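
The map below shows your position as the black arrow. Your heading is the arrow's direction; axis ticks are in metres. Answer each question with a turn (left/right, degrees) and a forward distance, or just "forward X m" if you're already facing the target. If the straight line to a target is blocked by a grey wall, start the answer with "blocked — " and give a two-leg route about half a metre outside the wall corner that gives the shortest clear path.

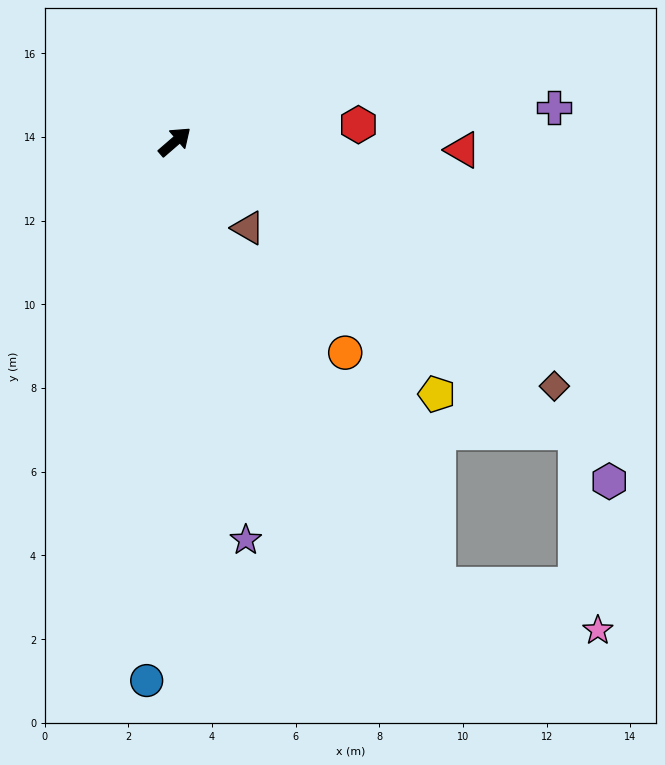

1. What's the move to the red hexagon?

turn right 36°, forward 4.4 m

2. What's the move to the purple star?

turn right 121°, forward 9.7 m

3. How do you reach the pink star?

blocked — turn right 77°, forward 11.8 m, then turn right 48°, forward 4.8 m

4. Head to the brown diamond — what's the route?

turn right 74°, forward 10.8 m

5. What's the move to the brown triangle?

turn right 91°, forward 2.7 m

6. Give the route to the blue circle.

turn right 134°, forward 12.9 m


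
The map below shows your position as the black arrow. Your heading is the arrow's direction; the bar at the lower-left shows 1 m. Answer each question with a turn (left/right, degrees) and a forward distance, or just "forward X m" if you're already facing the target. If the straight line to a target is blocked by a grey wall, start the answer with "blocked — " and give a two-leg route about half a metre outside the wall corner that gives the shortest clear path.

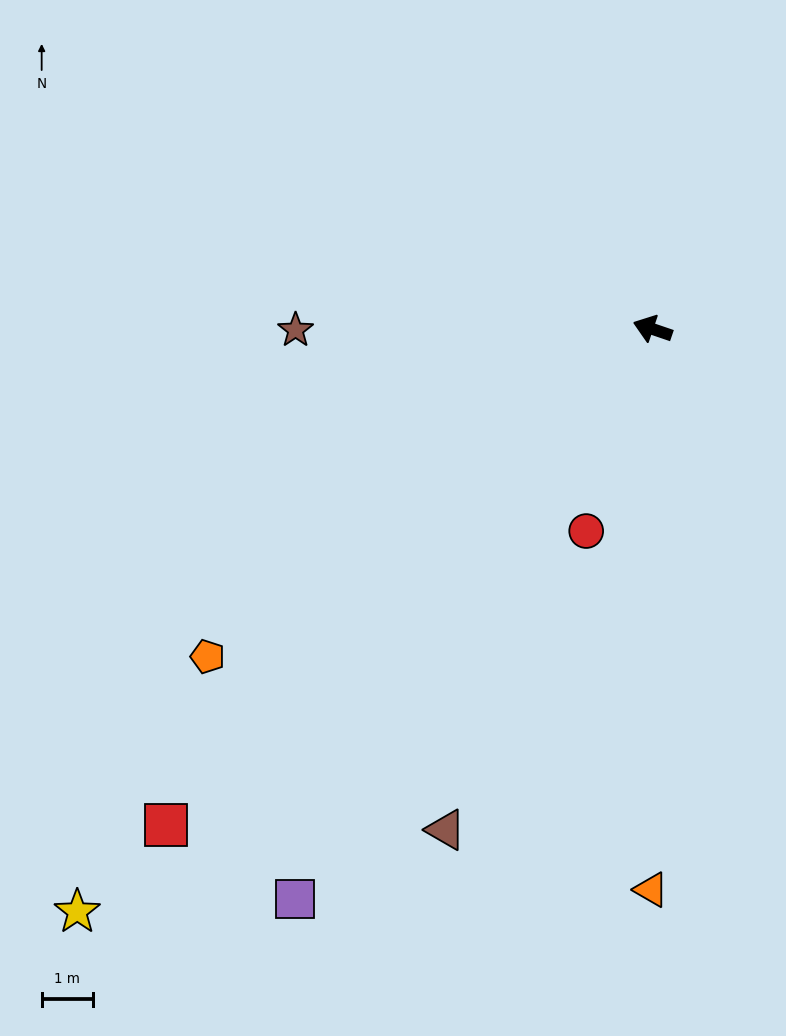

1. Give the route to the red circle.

turn left 91°, forward 4.1 m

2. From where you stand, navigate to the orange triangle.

turn left 109°, forward 10.9 m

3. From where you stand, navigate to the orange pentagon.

turn left 55°, forward 10.7 m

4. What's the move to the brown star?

turn left 19°, forward 6.9 m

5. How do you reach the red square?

turn left 64°, forward 13.5 m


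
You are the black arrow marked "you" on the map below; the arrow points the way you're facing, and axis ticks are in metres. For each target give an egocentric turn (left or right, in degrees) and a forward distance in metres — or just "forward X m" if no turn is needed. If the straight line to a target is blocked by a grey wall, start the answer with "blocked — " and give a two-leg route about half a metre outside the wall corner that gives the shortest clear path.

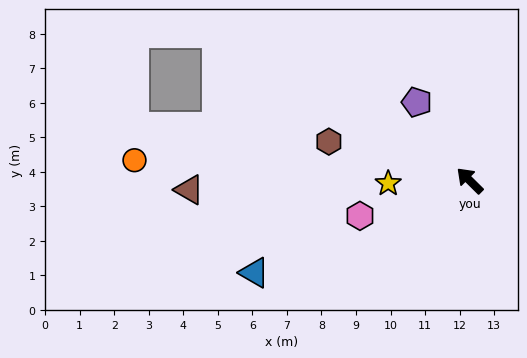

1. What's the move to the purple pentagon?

turn right 11°, forward 2.7 m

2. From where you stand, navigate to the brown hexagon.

turn left 29°, forward 4.2 m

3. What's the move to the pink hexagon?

turn left 63°, forward 3.3 m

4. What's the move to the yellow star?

turn left 47°, forward 2.4 m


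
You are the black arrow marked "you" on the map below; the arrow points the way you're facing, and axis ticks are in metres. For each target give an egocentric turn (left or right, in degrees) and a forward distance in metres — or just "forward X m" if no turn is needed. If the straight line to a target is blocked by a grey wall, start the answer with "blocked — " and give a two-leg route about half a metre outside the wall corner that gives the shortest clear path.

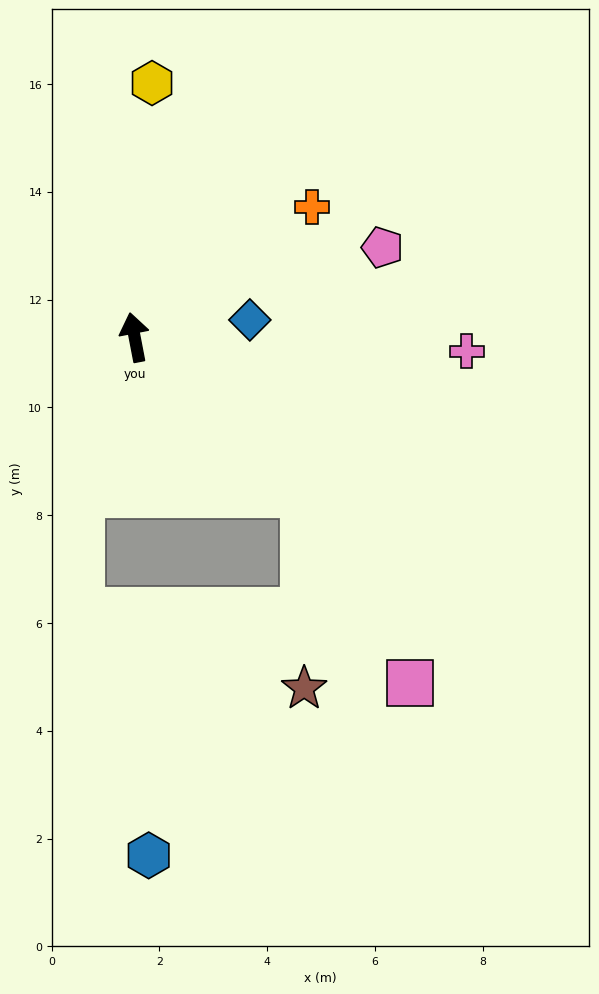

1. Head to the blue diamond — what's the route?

turn right 92°, forward 2.2 m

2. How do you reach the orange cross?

turn right 65°, forward 4.1 m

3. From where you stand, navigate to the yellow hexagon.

turn right 15°, forward 4.7 m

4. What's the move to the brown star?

blocked — turn right 144°, forward 4.3 m, then turn right 47°, forward 3.6 m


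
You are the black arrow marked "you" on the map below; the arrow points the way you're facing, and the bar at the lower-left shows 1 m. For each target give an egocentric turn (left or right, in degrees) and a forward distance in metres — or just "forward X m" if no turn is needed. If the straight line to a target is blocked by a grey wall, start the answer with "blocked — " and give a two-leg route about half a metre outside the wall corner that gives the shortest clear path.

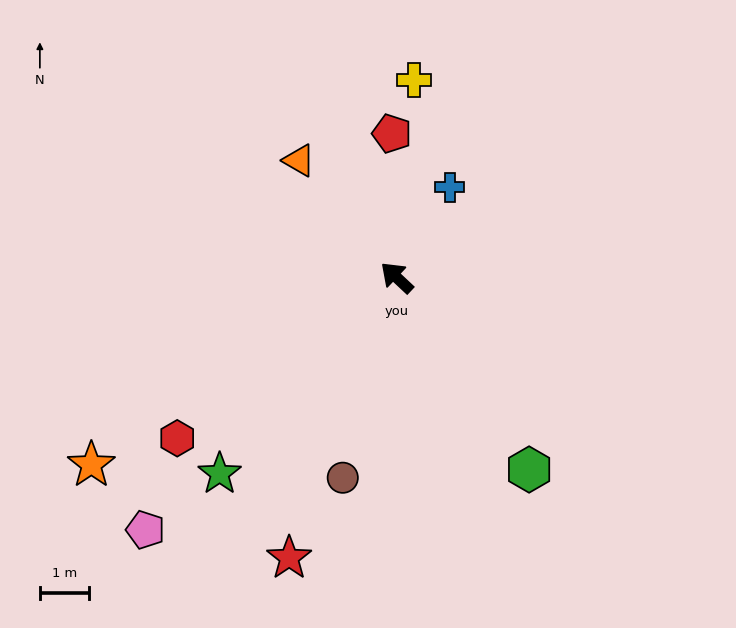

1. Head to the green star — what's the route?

turn left 91°, forward 5.4 m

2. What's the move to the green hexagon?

turn left 168°, forward 4.7 m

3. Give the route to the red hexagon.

turn left 79°, forward 5.5 m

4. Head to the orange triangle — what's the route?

turn right 7°, forward 3.1 m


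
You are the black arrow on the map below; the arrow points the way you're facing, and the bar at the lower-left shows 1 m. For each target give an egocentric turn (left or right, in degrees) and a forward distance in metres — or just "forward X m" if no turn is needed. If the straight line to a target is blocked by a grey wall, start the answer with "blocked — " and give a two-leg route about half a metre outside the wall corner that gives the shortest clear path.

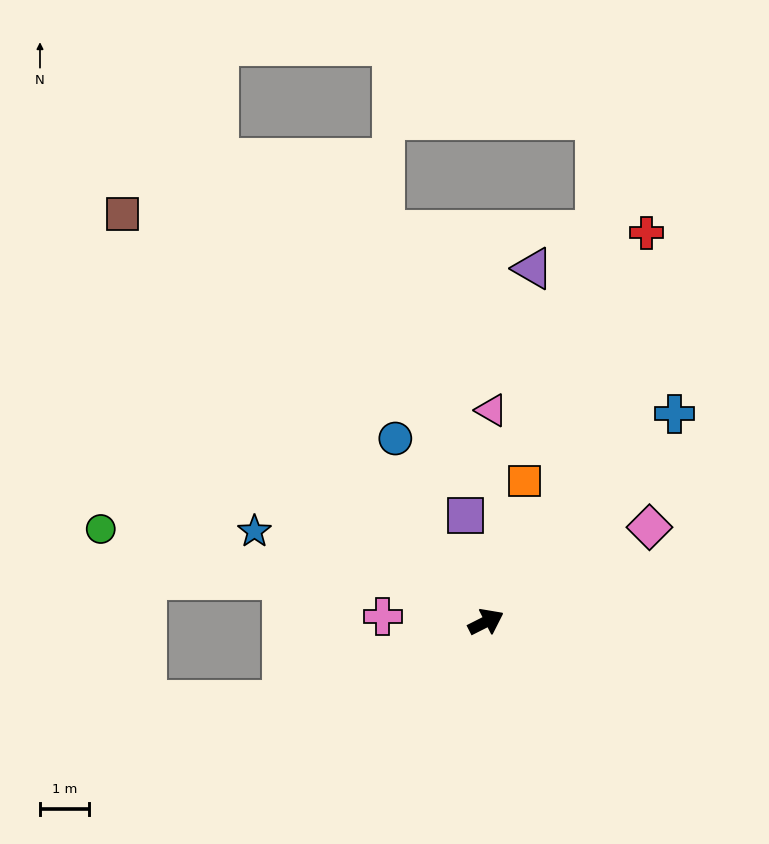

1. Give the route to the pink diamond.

turn left 3°, forward 3.8 m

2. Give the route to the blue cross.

turn left 21°, forward 5.7 m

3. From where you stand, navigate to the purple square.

turn left 74°, forward 2.2 m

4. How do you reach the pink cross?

turn left 150°, forward 2.1 m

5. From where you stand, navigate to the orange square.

turn left 48°, forward 3.0 m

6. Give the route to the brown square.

turn left 105°, forward 11.1 m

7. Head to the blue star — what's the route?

turn left 132°, forward 5.1 m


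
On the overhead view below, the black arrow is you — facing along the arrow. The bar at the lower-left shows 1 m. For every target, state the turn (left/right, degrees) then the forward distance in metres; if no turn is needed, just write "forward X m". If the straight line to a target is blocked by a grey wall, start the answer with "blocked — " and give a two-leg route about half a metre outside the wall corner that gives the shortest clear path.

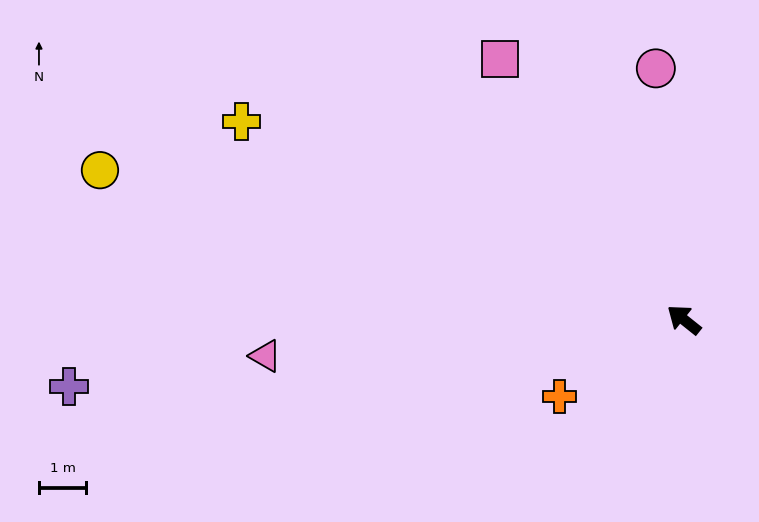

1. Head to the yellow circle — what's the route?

turn left 24°, forward 12.8 m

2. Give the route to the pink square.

turn right 16°, forward 6.8 m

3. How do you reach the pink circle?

turn right 45°, forward 5.4 m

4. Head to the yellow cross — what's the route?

turn left 15°, forward 10.3 m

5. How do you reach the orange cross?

turn left 70°, forward 3.1 m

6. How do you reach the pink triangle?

turn left 44°, forward 8.9 m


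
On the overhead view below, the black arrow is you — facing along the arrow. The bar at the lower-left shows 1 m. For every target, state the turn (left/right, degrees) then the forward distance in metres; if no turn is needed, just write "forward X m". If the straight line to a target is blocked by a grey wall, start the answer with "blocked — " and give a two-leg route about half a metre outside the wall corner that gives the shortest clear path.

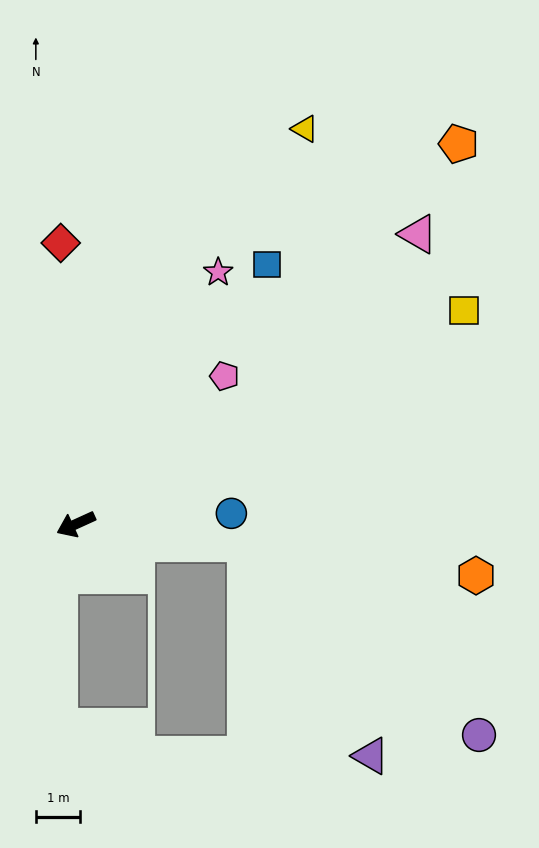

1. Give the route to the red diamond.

turn right 111°, forward 6.4 m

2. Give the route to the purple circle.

blocked — turn left 149°, forward 3.9 m, then turn right 33°, forward 6.8 m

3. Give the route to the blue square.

turn right 151°, forward 7.3 m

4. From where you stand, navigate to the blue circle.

turn left 159°, forward 3.5 m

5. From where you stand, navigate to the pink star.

turn right 144°, forward 6.5 m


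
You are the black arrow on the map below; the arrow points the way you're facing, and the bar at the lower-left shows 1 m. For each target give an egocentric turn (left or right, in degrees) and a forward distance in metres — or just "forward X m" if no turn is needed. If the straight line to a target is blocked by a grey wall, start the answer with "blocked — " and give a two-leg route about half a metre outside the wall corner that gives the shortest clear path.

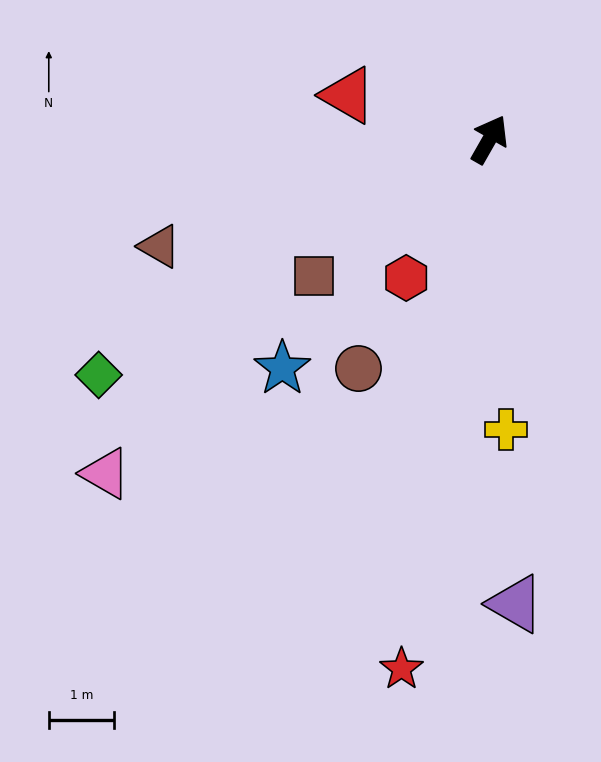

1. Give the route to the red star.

turn right 160°, forward 8.2 m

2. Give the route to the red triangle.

turn left 102°, forward 2.3 m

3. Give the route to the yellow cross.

turn right 147°, forward 4.5 m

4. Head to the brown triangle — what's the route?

turn left 138°, forward 5.3 m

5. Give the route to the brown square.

turn left 158°, forward 3.4 m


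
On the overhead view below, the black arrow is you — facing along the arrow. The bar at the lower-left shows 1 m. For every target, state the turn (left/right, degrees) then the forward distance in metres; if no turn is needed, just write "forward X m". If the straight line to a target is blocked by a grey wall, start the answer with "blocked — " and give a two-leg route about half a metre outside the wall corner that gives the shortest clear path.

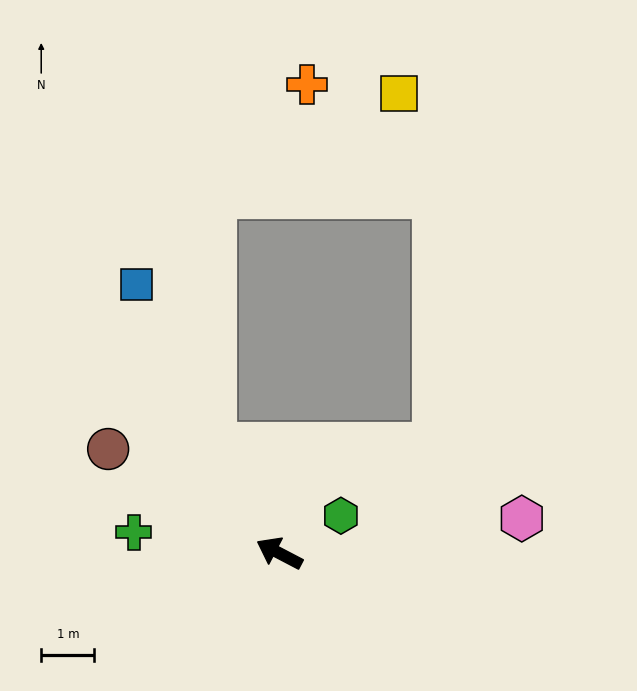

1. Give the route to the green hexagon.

turn right 121°, forward 1.4 m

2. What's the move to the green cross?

turn left 19°, forward 2.8 m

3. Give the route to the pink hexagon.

turn right 144°, forward 4.6 m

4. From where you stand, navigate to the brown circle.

turn right 4°, forward 3.8 m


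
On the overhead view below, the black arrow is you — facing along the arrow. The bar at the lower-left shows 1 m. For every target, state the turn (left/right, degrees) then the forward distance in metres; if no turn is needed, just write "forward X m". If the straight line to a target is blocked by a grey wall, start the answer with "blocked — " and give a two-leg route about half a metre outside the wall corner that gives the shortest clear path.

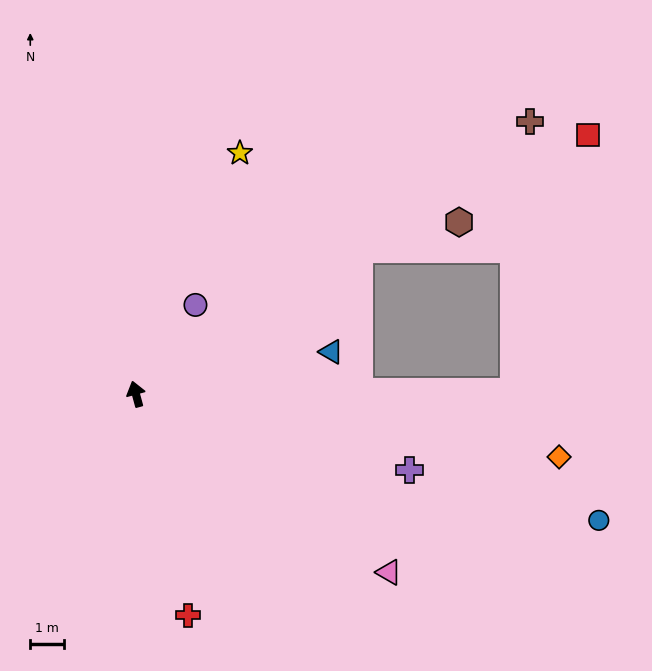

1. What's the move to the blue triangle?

turn right 93°, forward 5.9 m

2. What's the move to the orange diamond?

turn right 114°, forward 12.6 m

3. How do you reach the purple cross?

turn right 121°, forward 8.4 m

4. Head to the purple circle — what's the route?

turn right 49°, forward 3.2 m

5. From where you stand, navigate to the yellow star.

turn right 39°, forward 7.7 m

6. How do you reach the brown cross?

turn right 71°, forward 14.1 m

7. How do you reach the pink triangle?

turn right 140°, forward 9.1 m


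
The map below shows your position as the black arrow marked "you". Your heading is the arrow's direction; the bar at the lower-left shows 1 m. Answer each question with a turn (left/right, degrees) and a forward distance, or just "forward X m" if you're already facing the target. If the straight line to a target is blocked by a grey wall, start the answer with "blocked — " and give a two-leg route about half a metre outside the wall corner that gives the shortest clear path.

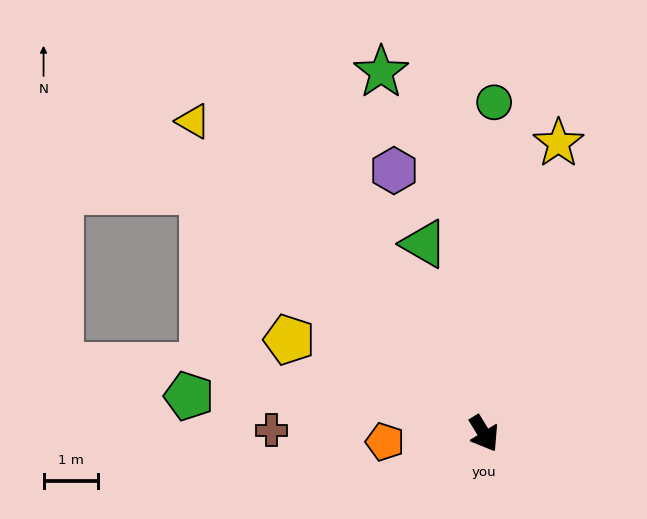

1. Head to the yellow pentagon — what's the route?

turn right 147°, forward 3.9 m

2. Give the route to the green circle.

turn left 147°, forward 6.0 m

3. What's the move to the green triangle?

turn left 166°, forward 3.6 m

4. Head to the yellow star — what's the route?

turn left 134°, forward 5.5 m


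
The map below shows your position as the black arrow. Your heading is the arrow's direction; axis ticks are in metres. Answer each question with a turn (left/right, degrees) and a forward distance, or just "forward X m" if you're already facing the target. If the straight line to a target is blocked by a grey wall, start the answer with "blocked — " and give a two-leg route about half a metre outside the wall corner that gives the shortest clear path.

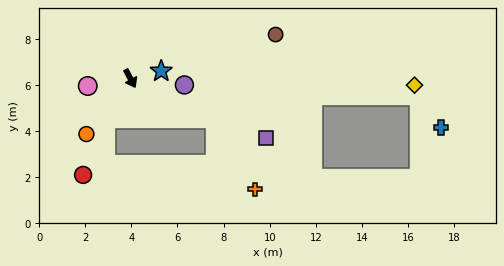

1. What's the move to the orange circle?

turn right 67°, forward 3.1 m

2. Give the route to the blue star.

turn left 75°, forward 1.4 m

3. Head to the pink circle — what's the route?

turn right 108°, forward 1.9 m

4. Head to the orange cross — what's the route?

blocked — turn left 37°, forward 4.1 m, then turn right 36°, forward 3.5 m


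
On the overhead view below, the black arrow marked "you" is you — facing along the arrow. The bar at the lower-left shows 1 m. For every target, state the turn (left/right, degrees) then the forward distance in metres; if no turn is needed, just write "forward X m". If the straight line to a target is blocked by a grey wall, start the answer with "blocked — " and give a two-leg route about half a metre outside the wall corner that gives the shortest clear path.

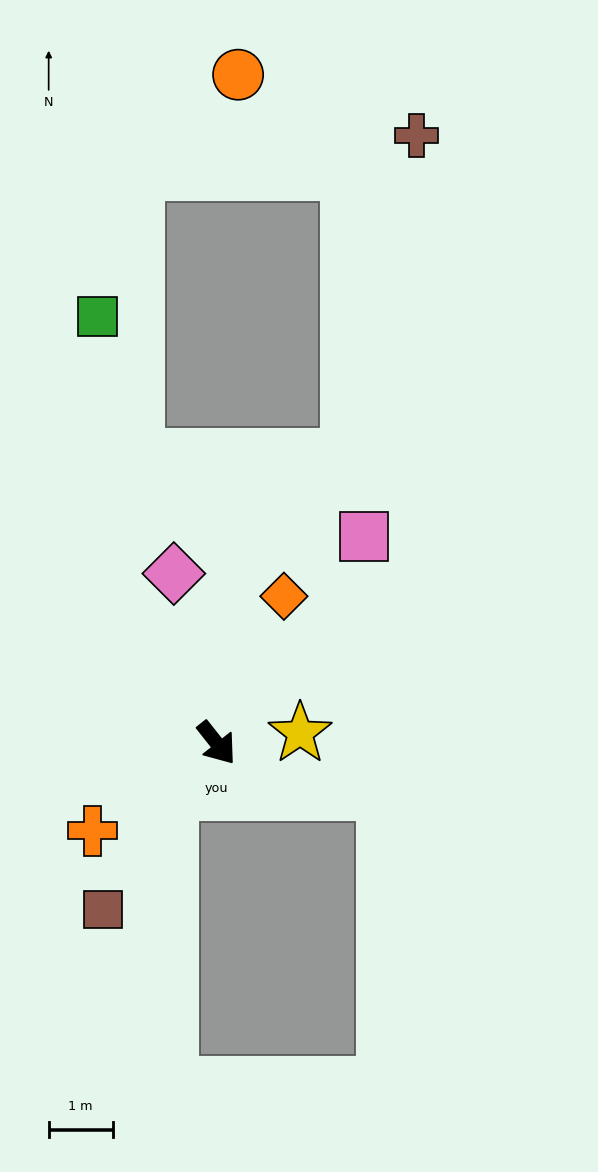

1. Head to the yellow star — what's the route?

turn left 58°, forward 1.3 m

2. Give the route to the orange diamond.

turn left 117°, forward 2.5 m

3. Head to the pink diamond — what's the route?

turn left 156°, forward 2.7 m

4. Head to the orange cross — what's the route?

turn right 93°, forward 2.4 m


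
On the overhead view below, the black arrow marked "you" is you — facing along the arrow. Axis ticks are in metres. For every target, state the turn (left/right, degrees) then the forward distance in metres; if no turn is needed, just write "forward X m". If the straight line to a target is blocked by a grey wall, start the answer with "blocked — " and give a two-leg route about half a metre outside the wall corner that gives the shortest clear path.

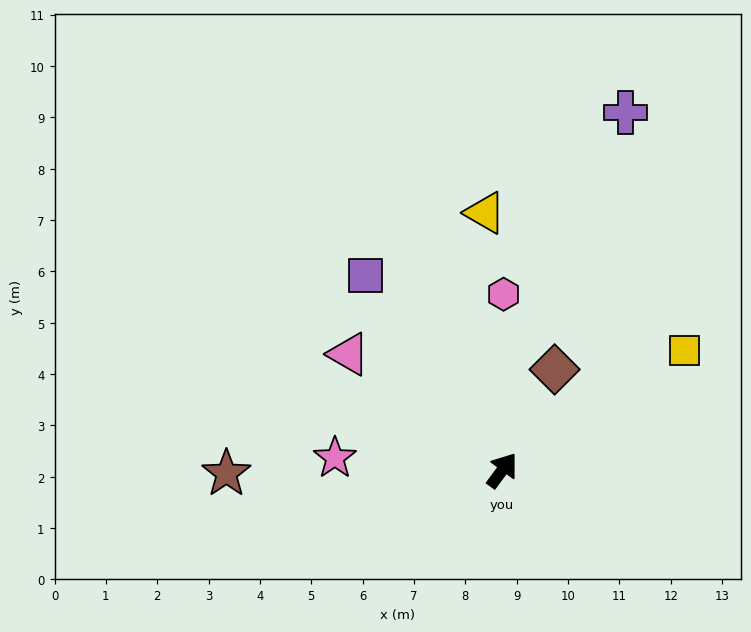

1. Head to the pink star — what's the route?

turn left 122°, forward 3.3 m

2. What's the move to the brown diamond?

turn left 9°, forward 2.2 m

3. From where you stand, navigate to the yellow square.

turn right 20°, forward 4.2 m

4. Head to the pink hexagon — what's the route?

turn left 36°, forward 3.4 m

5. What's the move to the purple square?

turn left 71°, forward 4.6 m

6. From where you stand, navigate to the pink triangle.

turn left 89°, forward 3.8 m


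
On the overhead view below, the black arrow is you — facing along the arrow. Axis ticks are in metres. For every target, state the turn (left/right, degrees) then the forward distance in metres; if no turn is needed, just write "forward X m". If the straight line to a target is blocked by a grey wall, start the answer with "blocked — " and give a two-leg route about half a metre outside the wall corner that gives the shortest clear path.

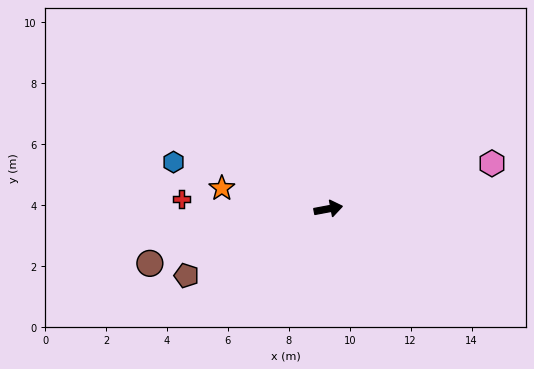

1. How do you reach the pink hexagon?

turn left 5°, forward 5.6 m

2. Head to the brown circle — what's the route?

turn right 174°, forward 6.1 m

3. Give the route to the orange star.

turn left 158°, forward 3.6 m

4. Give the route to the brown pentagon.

turn right 165°, forward 5.1 m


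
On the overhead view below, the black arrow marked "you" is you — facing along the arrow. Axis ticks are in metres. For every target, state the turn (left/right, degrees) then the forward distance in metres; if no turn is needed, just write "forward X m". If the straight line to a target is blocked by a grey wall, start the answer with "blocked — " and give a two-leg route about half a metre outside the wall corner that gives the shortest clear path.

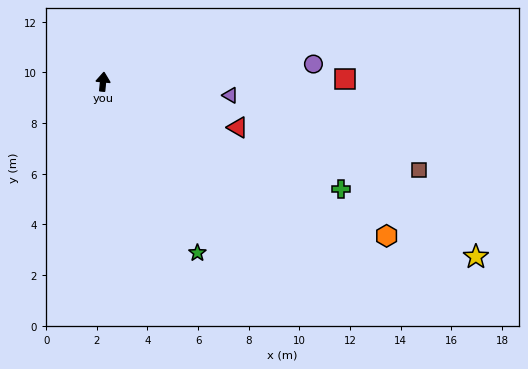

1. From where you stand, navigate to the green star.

turn right 146°, forward 7.7 m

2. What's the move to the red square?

turn right 84°, forward 9.5 m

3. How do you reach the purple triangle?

turn right 91°, forward 5.1 m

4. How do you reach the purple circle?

turn right 80°, forward 8.3 m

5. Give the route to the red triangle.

turn right 103°, forward 5.6 m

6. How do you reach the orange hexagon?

turn right 113°, forward 12.7 m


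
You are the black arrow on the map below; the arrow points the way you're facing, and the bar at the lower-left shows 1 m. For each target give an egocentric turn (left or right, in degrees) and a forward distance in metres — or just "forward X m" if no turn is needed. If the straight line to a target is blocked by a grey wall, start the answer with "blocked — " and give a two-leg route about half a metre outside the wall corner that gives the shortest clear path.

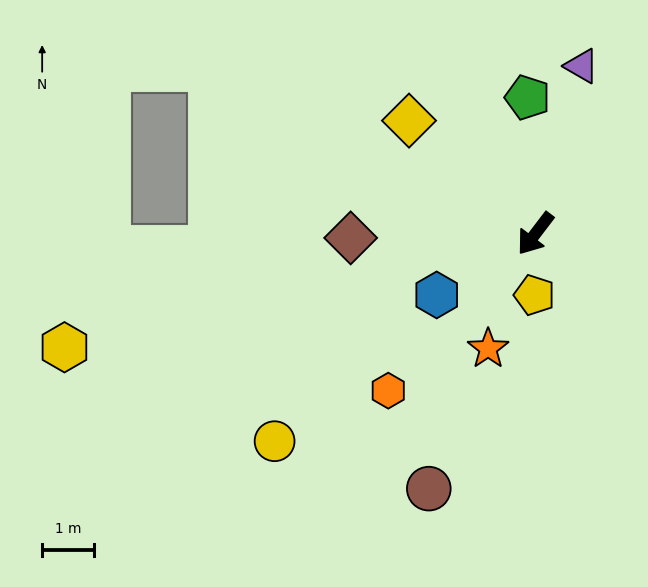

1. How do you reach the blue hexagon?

turn right 21°, forward 2.2 m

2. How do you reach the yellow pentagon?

turn left 36°, forward 1.2 m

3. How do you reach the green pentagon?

turn right 139°, forward 2.6 m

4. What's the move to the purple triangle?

turn right 158°, forward 3.3 m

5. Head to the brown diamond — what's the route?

turn right 51°, forward 3.5 m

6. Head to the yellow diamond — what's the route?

turn right 94°, forward 3.3 m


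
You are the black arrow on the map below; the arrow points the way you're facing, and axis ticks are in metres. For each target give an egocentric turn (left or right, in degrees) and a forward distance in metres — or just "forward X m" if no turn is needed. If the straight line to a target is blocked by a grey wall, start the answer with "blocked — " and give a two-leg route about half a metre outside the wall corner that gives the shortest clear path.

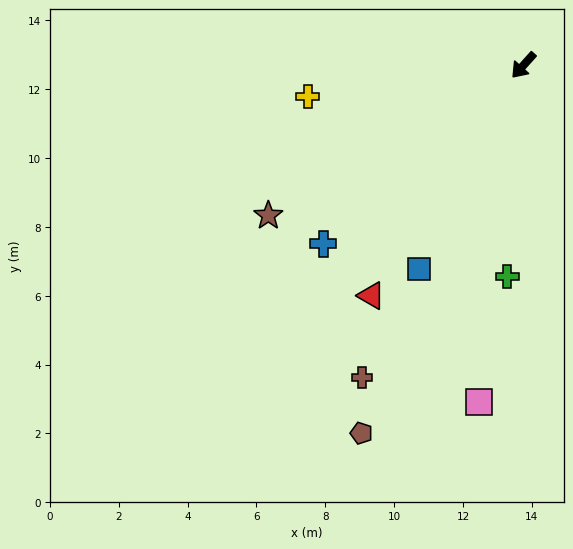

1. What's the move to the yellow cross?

turn right 40°, forward 6.3 m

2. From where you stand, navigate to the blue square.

turn left 15°, forward 6.7 m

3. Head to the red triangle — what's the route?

turn left 8°, forward 8.0 m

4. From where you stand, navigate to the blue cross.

turn right 6°, forward 7.8 m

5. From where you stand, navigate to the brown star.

turn right 18°, forward 8.6 m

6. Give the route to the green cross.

turn left 37°, forward 6.2 m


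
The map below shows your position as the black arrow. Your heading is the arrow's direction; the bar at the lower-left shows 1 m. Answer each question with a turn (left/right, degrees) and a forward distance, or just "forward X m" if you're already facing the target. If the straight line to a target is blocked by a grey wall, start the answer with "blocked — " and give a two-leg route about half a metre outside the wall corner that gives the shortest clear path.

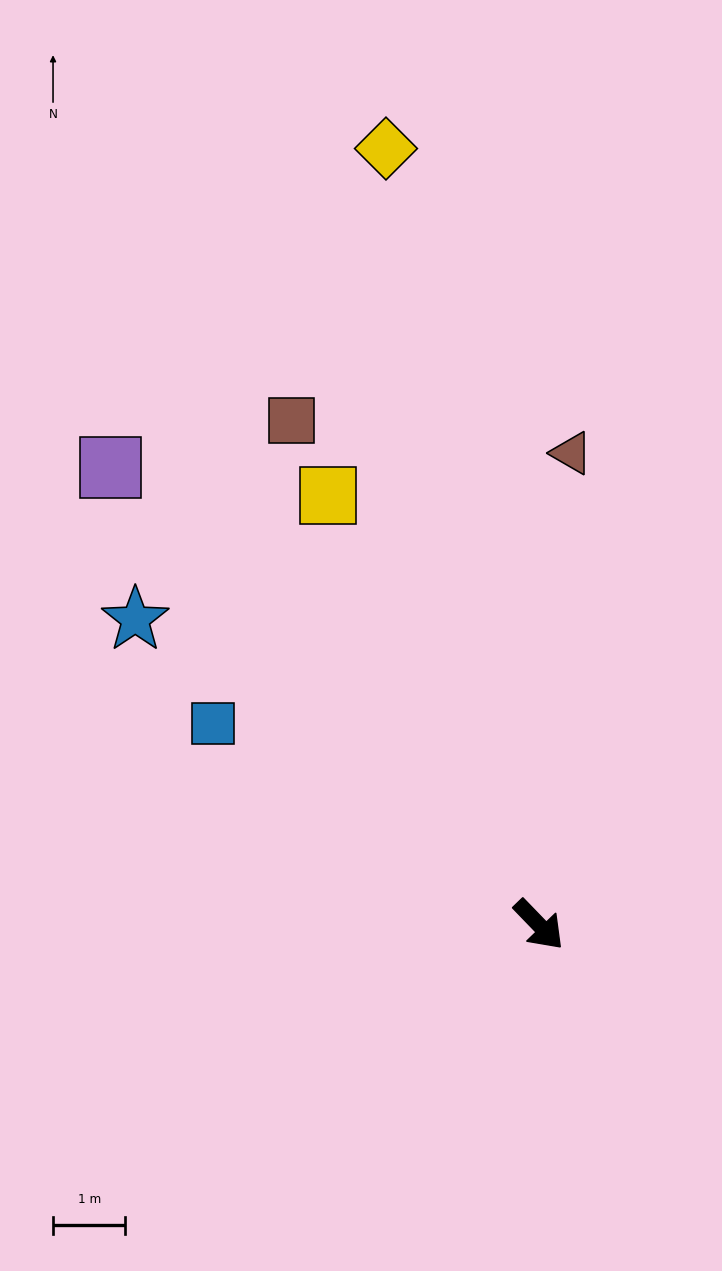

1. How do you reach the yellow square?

turn left 162°, forward 6.6 m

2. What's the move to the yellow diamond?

turn left 147°, forward 10.9 m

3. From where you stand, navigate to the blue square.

turn right 166°, forward 5.3 m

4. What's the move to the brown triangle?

turn left 132°, forward 6.5 m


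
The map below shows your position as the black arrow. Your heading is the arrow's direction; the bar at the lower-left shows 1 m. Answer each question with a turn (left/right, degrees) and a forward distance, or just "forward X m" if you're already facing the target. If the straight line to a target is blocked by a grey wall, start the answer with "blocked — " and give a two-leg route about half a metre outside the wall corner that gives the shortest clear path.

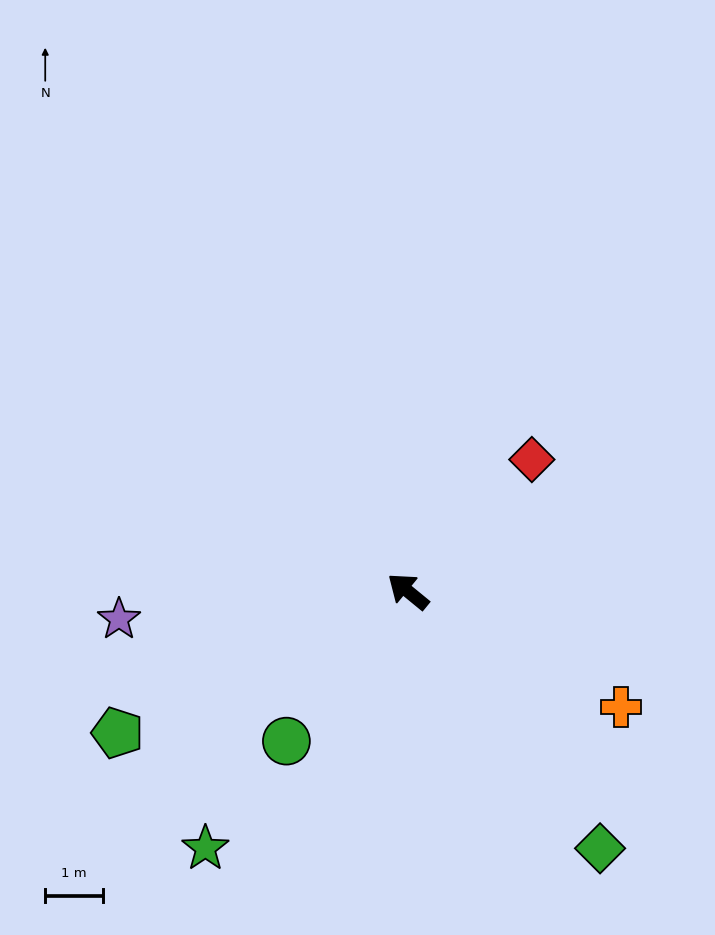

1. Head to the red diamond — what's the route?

turn right 94°, forward 3.1 m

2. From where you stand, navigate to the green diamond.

turn left 166°, forward 5.6 m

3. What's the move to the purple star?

turn left 45°, forward 5.0 m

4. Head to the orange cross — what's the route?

turn right 169°, forward 4.2 m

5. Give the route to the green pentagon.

turn left 65°, forward 5.6 m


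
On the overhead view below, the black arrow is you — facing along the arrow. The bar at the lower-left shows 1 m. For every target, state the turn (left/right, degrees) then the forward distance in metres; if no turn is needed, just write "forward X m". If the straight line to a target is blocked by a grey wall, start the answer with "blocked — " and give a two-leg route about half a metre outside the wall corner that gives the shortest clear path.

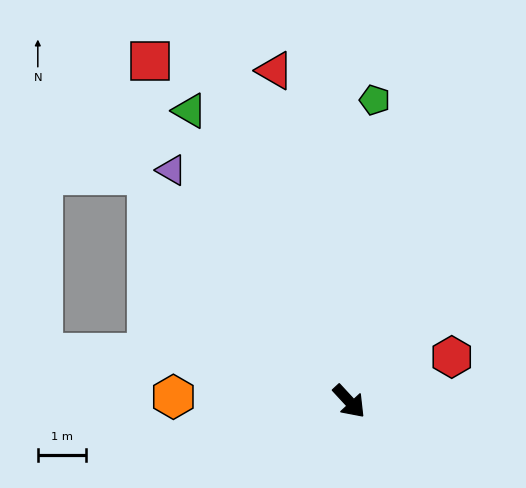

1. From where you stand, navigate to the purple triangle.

turn left 175°, forward 6.1 m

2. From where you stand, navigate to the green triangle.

turn left 166°, forward 6.9 m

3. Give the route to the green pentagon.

turn left 132°, forward 6.3 m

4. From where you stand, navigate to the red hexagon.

turn left 71°, forward 2.3 m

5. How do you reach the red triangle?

turn left 150°, forward 7.1 m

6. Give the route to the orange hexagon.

turn right 134°, forward 3.7 m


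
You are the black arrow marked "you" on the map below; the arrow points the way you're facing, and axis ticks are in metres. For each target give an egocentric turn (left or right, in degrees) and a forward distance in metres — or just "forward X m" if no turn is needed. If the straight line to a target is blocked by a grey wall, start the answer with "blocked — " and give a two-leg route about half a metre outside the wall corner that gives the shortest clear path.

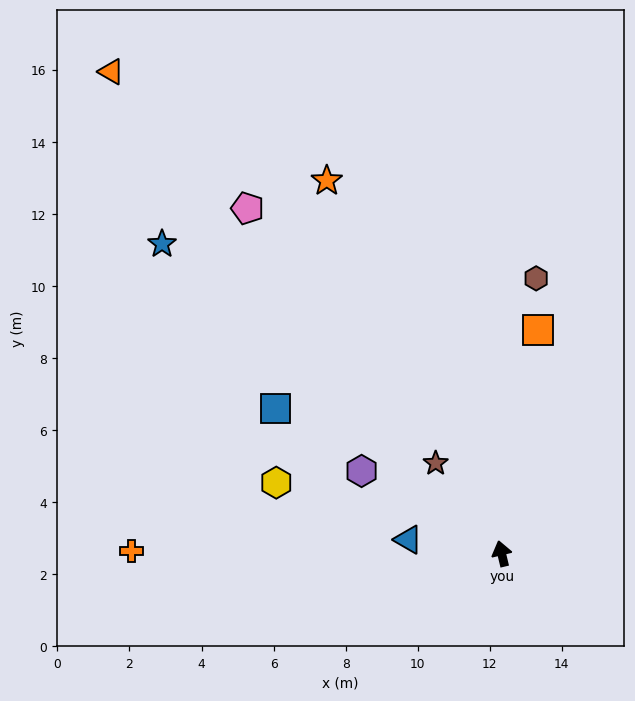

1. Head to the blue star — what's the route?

turn left 34°, forward 12.8 m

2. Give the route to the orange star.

turn left 12°, forward 11.4 m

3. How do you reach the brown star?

turn left 23°, forward 3.1 m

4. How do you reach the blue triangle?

turn left 68°, forward 2.6 m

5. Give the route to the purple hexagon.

turn left 46°, forward 4.5 m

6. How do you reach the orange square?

turn right 23°, forward 6.3 m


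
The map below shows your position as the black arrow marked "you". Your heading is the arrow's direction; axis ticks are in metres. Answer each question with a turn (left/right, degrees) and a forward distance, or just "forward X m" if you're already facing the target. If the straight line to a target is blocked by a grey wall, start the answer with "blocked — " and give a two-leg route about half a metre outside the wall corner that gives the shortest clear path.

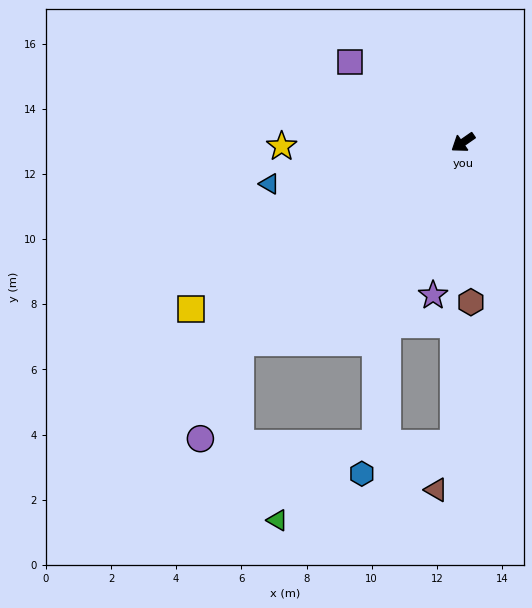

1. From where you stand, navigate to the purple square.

turn right 70°, forward 4.2 m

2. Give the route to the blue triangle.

turn right 23°, forward 6.1 m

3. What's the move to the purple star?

turn left 44°, forward 4.8 m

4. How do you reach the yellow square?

turn right 3°, forward 9.8 m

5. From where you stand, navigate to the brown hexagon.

turn left 58°, forward 4.9 m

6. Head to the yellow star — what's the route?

turn right 34°, forward 5.6 m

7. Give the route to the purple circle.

blocked — turn left 7°, forward 9.2 m, then turn left 26°, forward 3.2 m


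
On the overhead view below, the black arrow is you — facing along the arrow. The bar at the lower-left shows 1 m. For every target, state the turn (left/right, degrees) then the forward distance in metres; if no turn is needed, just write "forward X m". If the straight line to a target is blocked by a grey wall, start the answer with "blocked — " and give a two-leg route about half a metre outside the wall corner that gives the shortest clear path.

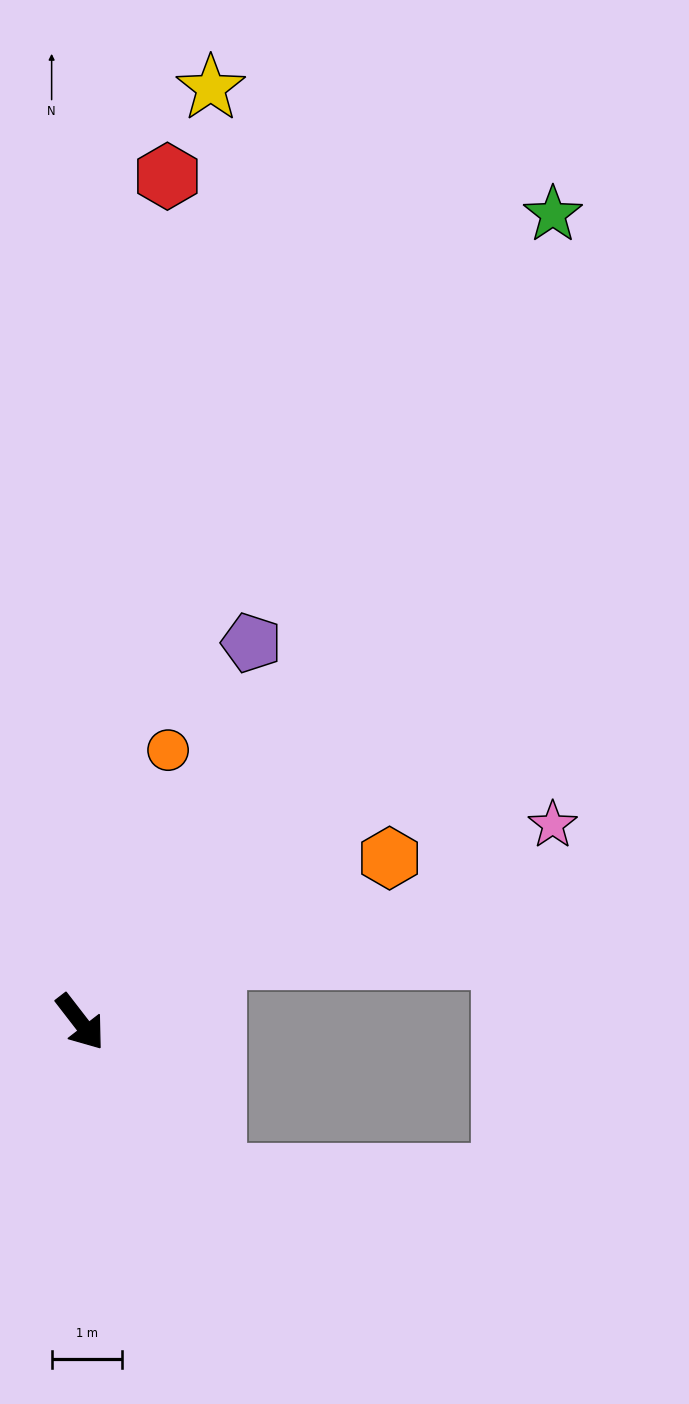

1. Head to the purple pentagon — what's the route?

turn left 118°, forward 5.9 m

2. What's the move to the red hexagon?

turn left 136°, forward 12.0 m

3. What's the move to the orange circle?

turn left 124°, forward 4.0 m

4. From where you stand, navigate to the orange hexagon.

turn left 80°, forward 5.0 m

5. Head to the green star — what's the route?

turn left 112°, forward 13.2 m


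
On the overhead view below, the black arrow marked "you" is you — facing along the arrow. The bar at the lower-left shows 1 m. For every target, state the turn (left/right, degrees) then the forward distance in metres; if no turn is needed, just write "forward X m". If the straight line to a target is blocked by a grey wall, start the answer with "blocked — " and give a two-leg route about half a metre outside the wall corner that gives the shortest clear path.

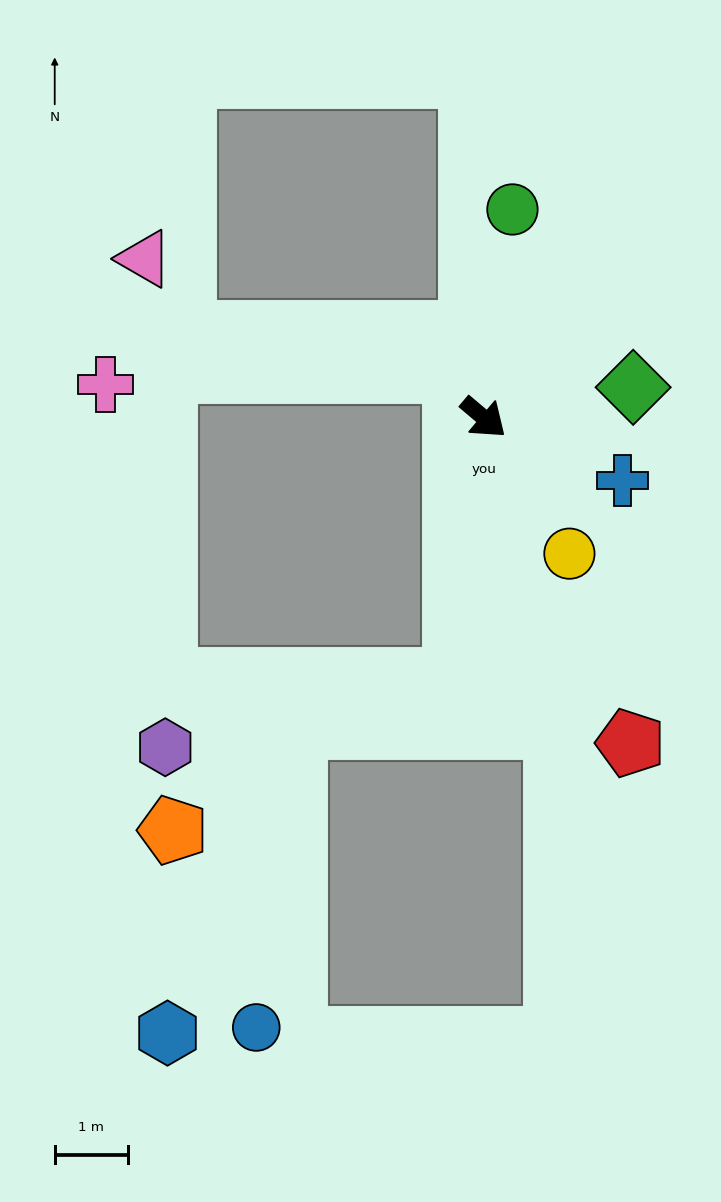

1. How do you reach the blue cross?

turn left 16°, forward 2.1 m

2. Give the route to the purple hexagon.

blocked — turn right 56°, forward 3.6 m, then turn right 71°, forward 4.1 m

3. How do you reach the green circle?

turn left 122°, forward 2.9 m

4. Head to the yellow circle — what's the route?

turn right 18°, forward 2.2 m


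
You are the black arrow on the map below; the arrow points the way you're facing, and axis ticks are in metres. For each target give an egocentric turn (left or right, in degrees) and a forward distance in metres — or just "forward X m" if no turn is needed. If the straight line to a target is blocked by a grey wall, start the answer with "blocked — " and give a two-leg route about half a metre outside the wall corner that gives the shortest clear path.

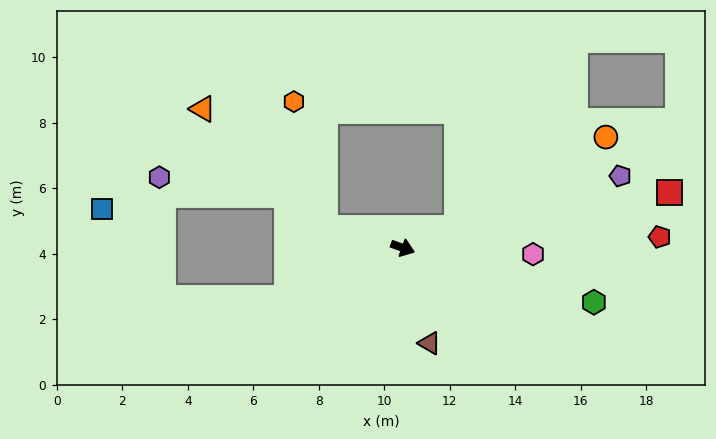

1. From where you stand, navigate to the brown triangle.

turn right 54°, forward 3.0 m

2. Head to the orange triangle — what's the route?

blocked — turn right 174°, forward 2.5 m, then turn right 31°, forward 5.2 m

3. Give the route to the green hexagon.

turn left 4°, forward 6.1 m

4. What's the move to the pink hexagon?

turn left 17°, forward 4.0 m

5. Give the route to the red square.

turn left 32°, forward 8.3 m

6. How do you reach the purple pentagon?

turn left 38°, forward 7.0 m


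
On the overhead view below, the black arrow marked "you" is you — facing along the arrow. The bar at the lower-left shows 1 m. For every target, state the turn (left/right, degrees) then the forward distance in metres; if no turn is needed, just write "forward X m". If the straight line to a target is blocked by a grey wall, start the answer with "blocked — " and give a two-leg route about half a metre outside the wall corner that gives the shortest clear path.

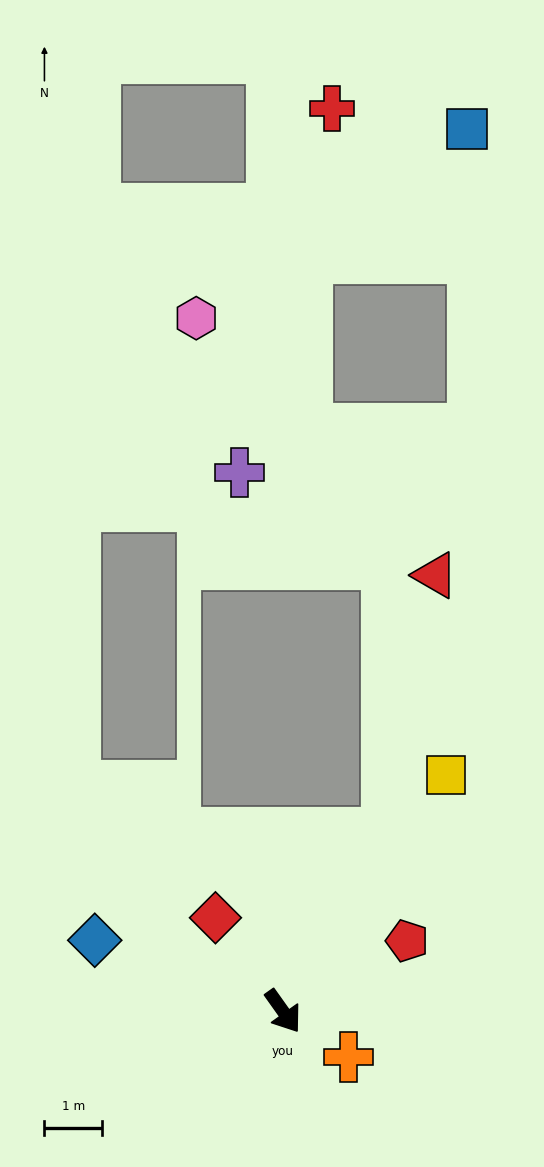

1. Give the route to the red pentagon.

turn left 84°, forward 2.5 m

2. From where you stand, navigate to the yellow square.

turn left 110°, forward 4.9 m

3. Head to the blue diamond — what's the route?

turn right 146°, forward 3.5 m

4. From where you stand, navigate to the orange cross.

turn left 20°, forward 1.4 m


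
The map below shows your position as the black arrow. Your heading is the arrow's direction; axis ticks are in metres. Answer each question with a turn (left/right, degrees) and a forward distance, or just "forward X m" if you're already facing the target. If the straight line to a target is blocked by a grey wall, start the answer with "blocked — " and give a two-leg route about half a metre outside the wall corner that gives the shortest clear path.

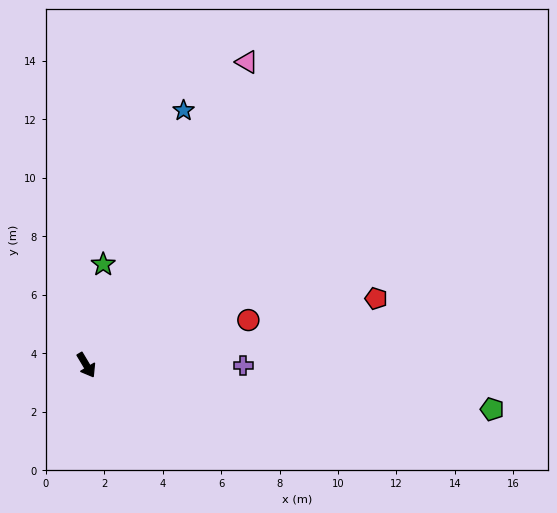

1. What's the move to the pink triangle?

turn left 121°, forward 11.7 m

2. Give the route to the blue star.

turn left 128°, forward 9.3 m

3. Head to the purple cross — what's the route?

turn left 59°, forward 5.4 m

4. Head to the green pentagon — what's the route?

turn left 53°, forward 14.0 m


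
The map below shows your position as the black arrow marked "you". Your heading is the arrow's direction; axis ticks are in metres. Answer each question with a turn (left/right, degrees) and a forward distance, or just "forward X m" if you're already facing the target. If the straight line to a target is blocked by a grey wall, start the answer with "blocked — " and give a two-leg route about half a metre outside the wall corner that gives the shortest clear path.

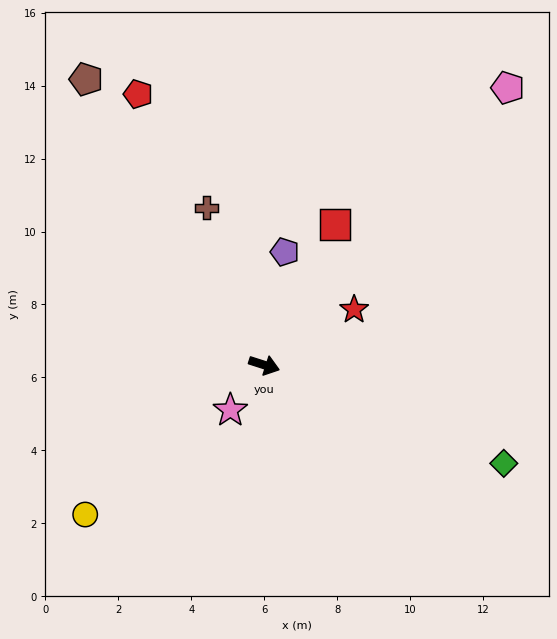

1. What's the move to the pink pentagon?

turn left 66°, forward 10.1 m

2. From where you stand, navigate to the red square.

turn left 81°, forward 4.3 m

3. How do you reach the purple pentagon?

turn left 97°, forward 3.1 m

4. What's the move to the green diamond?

turn right 5°, forward 7.1 m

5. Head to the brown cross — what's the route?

turn left 128°, forward 4.6 m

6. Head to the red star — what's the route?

turn left 49°, forward 2.9 m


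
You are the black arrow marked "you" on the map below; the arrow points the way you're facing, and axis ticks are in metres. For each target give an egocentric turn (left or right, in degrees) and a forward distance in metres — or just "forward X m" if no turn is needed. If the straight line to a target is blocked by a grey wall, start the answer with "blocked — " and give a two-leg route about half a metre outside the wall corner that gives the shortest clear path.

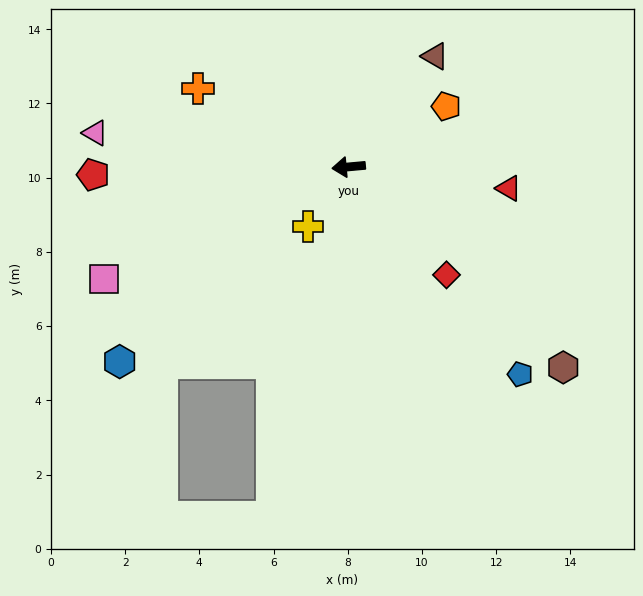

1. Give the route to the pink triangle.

turn right 13°, forward 6.9 m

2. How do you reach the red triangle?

turn left 167°, forward 4.4 m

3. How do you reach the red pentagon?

turn right 3°, forward 6.9 m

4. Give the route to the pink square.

turn left 19°, forward 7.2 m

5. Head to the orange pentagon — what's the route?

turn right 153°, forward 3.1 m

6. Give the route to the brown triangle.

turn right 133°, forward 3.8 m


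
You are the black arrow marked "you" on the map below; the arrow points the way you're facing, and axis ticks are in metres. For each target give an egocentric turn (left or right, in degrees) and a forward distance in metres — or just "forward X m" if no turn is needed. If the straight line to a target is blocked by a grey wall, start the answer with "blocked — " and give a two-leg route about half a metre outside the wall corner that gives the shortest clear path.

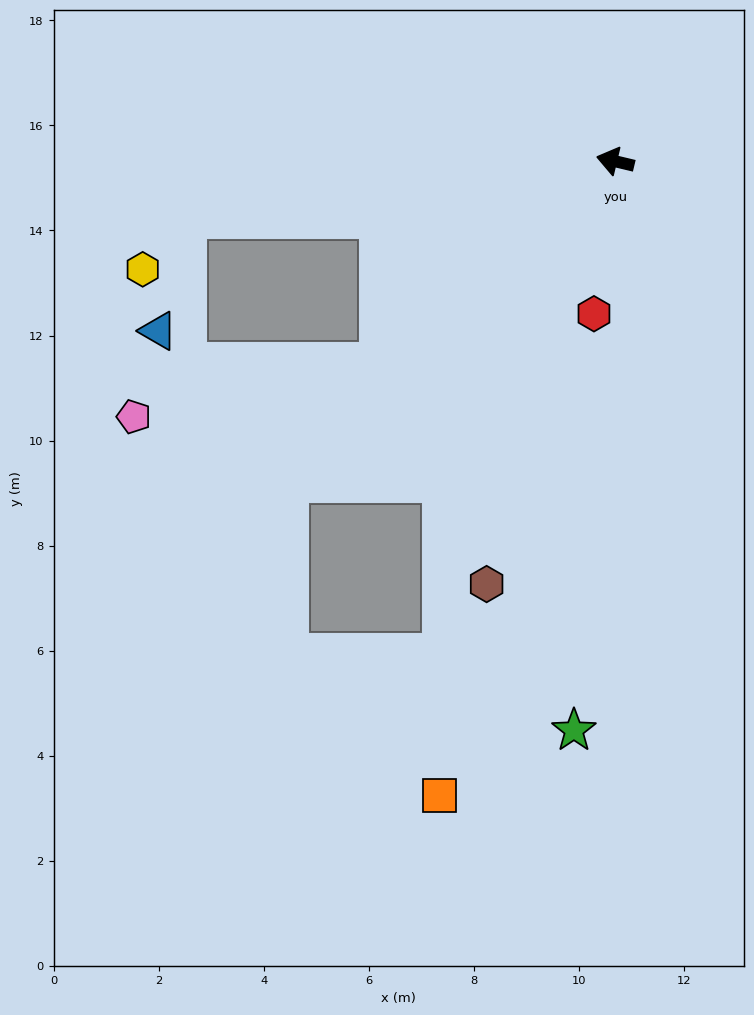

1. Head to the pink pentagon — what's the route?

blocked — turn left 54°, forward 5.9 m, then turn right 29°, forward 4.8 m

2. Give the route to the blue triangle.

blocked — turn left 21°, forward 8.3 m, then turn left 69°, forward 2.2 m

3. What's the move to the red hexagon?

turn left 95°, forward 2.9 m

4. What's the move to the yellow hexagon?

blocked — turn left 21°, forward 8.3 m, then turn left 44°, forward 1.3 m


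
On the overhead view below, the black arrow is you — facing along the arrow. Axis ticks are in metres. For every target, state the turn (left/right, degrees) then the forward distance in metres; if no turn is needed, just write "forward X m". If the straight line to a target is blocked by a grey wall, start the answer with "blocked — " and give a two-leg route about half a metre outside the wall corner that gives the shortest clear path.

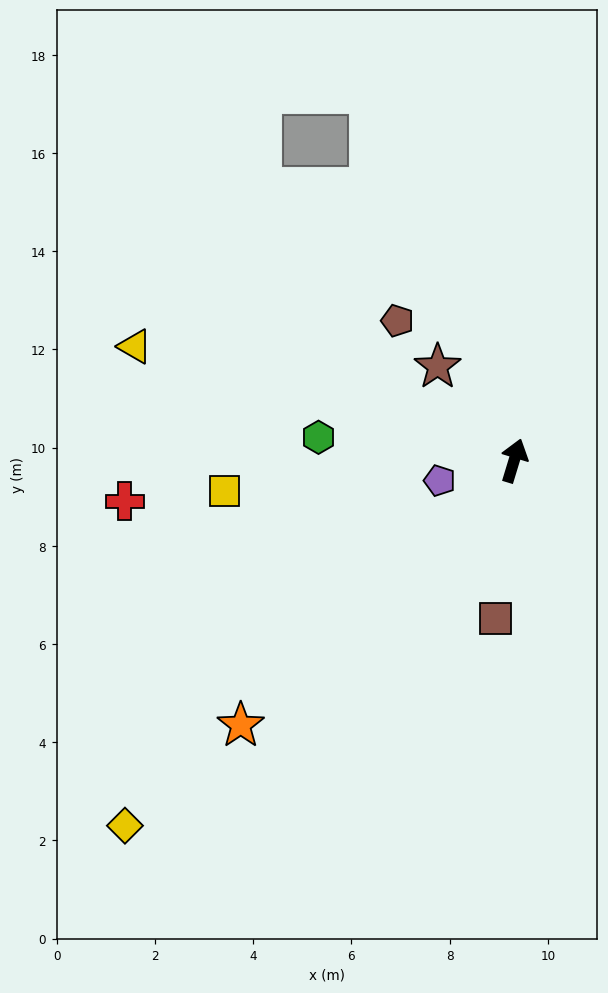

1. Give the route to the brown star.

turn left 56°, forward 2.5 m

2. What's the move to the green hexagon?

turn left 100°, forward 4.0 m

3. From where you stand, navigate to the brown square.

turn right 170°, forward 3.2 m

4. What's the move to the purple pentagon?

turn left 122°, forward 1.6 m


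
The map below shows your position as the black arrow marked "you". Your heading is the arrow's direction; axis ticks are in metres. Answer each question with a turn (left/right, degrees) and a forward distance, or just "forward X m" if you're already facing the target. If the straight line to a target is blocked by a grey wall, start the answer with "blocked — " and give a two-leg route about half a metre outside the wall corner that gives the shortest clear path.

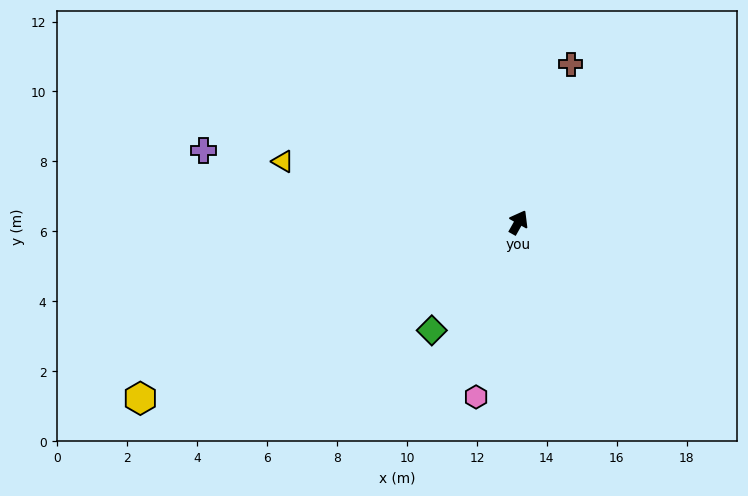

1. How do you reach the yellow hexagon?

turn left 144°, forward 11.9 m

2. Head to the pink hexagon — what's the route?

turn right 164°, forward 5.1 m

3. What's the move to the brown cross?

turn left 11°, forward 4.8 m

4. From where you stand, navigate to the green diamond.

turn left 171°, forward 4.0 m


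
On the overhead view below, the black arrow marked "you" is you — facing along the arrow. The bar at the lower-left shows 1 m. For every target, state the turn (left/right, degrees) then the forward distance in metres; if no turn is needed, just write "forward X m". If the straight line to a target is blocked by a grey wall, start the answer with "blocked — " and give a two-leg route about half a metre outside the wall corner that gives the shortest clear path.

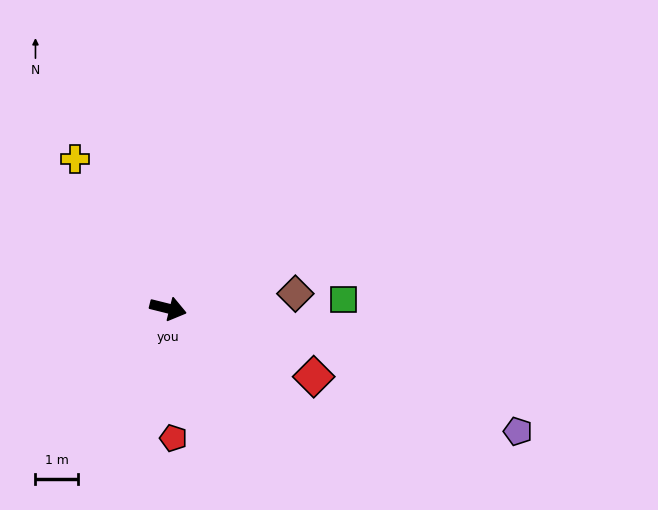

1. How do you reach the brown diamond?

turn left 21°, forward 3.0 m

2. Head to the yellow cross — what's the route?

turn left 136°, forward 4.1 m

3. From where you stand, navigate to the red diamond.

turn right 11°, forward 3.8 m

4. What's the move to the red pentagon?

turn right 74°, forward 3.0 m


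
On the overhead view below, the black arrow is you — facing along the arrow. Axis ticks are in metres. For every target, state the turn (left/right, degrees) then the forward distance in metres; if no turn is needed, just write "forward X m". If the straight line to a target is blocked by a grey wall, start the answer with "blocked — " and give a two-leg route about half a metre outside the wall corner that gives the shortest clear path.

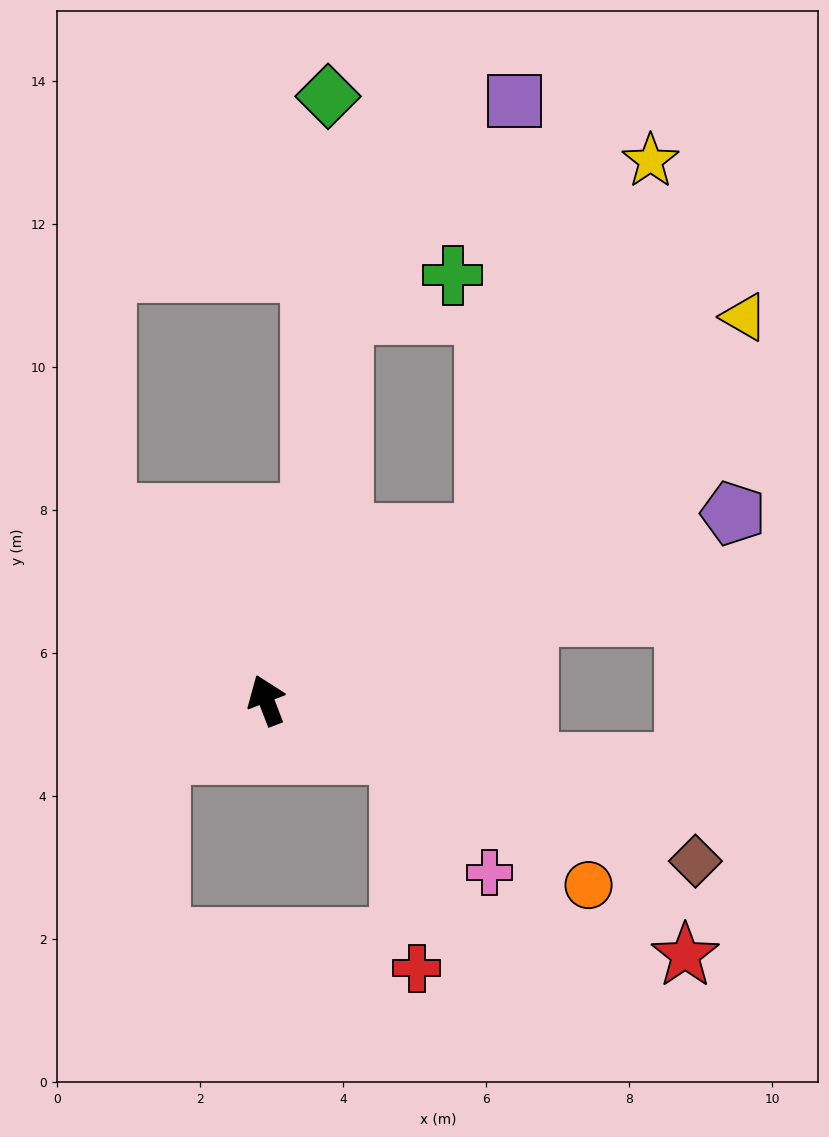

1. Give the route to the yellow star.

blocked — turn right 74°, forward 3.9 m, then turn left 29°, forward 5.7 m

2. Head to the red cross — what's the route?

blocked — turn right 133°, forward 2.0 m, then turn right 64°, forward 3.0 m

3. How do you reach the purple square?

blocked — turn right 74°, forward 3.9 m, then turn left 49°, forward 6.1 m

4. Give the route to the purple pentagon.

turn right 89°, forward 7.0 m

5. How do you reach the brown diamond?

turn right 132°, forward 6.4 m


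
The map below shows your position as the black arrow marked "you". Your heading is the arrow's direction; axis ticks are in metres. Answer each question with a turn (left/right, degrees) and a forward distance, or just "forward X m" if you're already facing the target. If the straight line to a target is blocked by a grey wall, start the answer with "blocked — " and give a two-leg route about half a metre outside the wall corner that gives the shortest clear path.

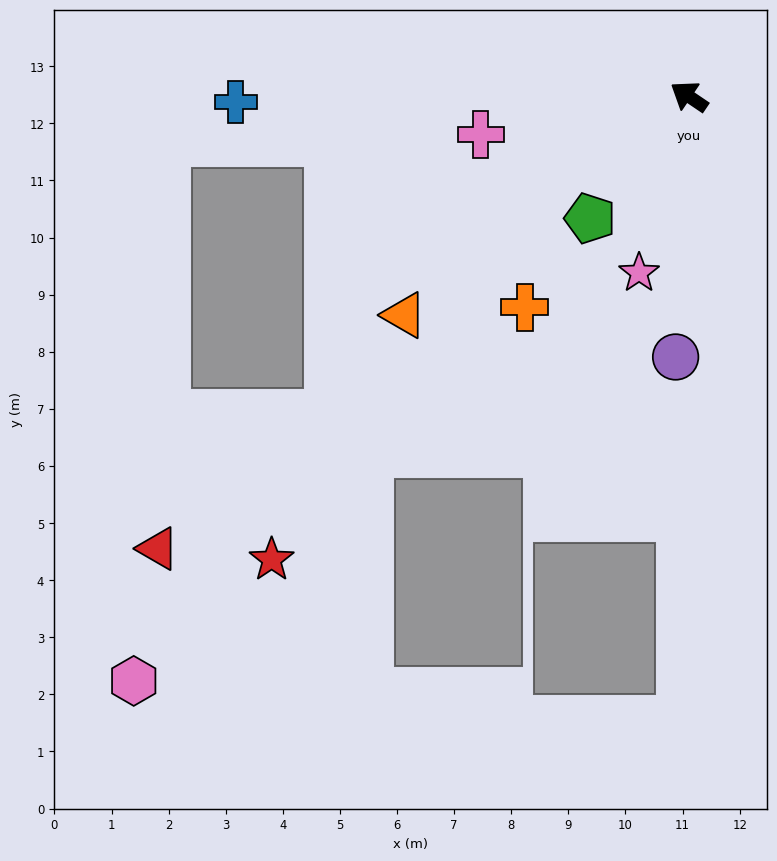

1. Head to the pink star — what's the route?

turn left 108°, forward 3.2 m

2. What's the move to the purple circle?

turn left 121°, forward 4.6 m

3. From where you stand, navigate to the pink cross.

turn left 44°, forward 3.7 m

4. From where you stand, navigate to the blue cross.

turn left 35°, forward 7.9 m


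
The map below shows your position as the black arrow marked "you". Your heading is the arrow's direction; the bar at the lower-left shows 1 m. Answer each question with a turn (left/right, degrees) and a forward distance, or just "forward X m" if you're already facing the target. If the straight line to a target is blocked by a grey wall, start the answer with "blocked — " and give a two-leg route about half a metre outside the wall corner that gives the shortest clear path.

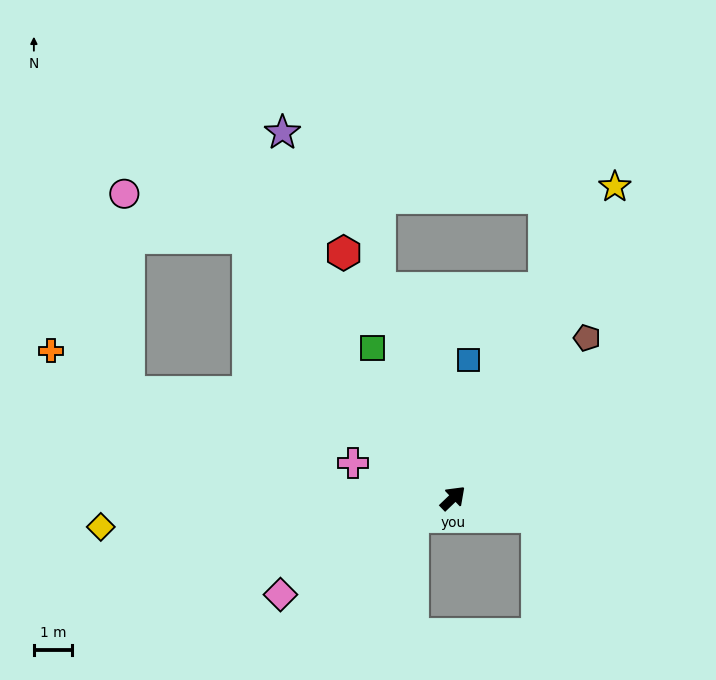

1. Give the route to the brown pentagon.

turn left 6°, forward 5.5 m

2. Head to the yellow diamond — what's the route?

turn left 141°, forward 9.3 m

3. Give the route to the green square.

turn left 74°, forward 4.5 m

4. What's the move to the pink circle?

blocked — turn left 84°, forward 8.7 m, then turn left 33°, forward 3.5 m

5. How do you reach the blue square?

turn left 40°, forward 3.6 m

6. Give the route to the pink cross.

turn left 117°, forward 2.8 m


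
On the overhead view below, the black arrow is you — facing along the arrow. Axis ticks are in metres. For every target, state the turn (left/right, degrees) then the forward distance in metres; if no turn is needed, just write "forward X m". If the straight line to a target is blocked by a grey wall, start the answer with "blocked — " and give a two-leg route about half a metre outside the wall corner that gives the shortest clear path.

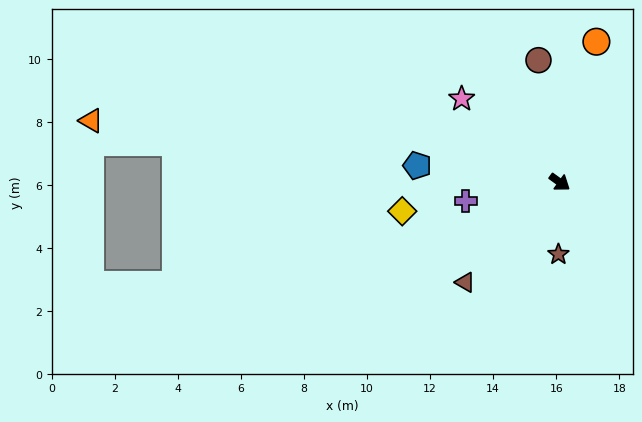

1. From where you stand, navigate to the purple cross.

turn right 133°, forward 3.0 m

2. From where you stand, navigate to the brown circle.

turn left 136°, forward 3.9 m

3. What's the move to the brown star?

turn right 55°, forward 2.3 m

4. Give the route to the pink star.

turn left 175°, forward 4.1 m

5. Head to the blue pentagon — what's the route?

turn right 151°, forward 4.5 m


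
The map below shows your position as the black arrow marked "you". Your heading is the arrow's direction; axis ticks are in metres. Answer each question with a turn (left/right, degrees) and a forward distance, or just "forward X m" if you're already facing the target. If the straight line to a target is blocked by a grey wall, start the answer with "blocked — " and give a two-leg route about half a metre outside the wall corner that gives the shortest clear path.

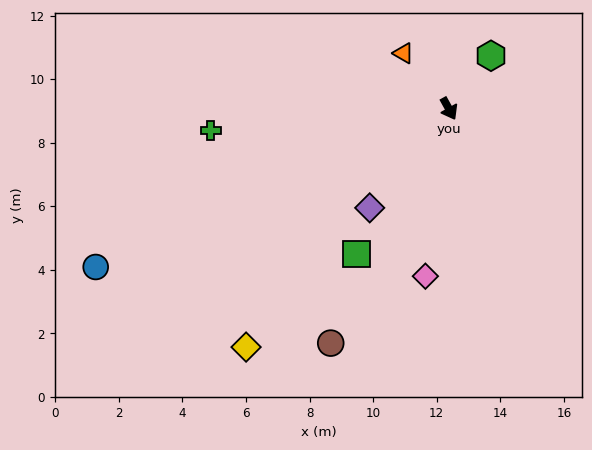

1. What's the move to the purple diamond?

turn right 68°, forward 4.0 m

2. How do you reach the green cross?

turn right 114°, forward 7.5 m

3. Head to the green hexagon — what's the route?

turn left 112°, forward 2.1 m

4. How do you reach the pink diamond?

turn right 37°, forward 5.3 m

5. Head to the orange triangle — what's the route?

turn right 170°, forward 2.3 m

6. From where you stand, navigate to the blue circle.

turn right 95°, forward 12.2 m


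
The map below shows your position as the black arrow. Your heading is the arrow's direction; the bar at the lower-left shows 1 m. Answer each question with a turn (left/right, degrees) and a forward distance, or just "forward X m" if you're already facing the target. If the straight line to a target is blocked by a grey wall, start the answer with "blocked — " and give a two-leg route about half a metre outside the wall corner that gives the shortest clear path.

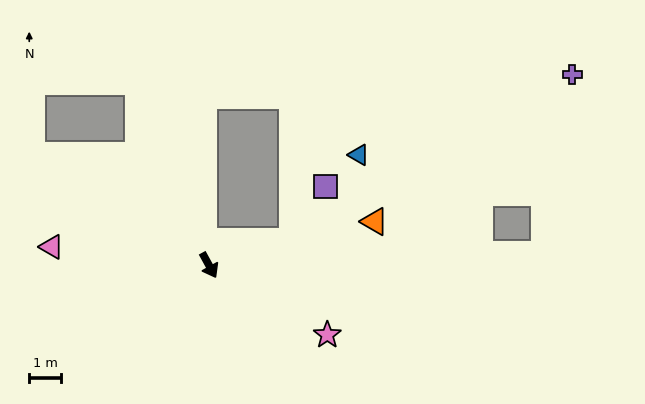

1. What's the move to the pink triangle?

turn right 125°, forward 5.0 m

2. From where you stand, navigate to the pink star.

turn left 31°, forward 4.3 m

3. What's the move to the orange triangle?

turn left 76°, forward 5.4 m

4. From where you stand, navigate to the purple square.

blocked — turn left 77°, forward 2.7 m, then turn left 44°, forward 2.0 m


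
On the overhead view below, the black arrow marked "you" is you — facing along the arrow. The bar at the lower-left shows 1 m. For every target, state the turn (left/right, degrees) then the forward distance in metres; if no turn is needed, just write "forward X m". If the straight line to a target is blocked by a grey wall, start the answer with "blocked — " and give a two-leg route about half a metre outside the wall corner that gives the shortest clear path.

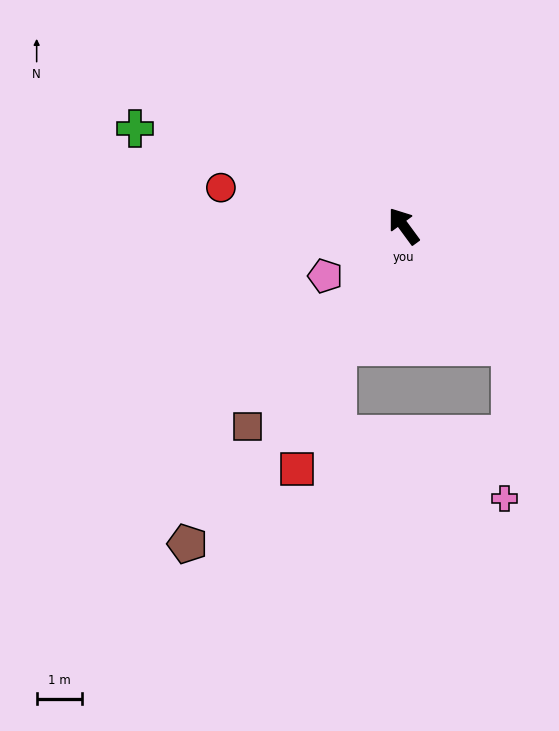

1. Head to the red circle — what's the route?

turn left 42°, forward 4.1 m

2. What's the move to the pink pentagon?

turn left 86°, forward 2.0 m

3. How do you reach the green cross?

turn left 34°, forward 6.3 m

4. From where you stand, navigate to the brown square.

turn left 106°, forward 5.6 m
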